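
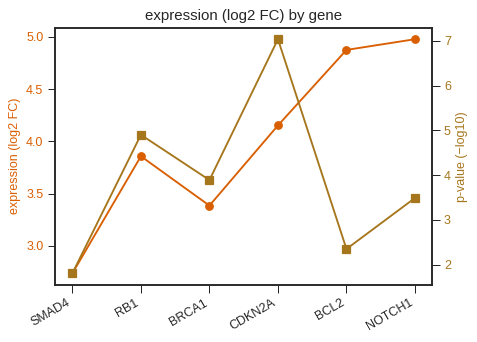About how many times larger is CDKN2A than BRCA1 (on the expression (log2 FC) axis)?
CDKN2A ≈ 4.2, BRCA1 ≈ 3.4; 4.2/3.4 ≈ 1.24.

≈ 1.24×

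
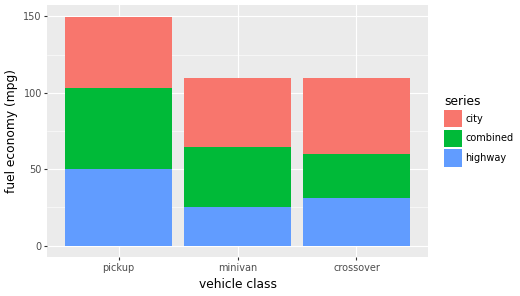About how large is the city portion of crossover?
≈ 40

city top ≈ 100, bottom ≈ 60; segment ≈ 40.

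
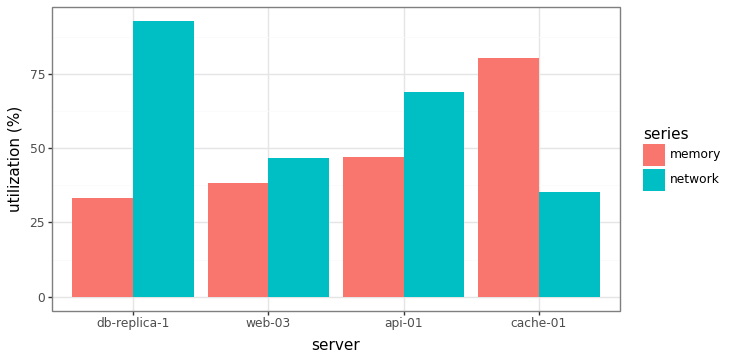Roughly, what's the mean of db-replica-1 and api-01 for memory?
(30 + 50) / 2 ≈ 40.

≈ 40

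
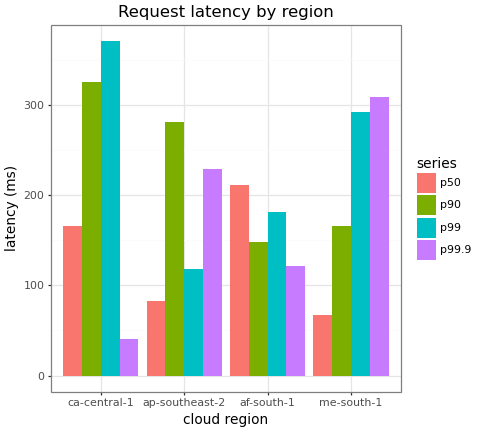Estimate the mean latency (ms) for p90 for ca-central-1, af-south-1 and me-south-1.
≈ 217

(350 + 150 + 150) / 3 ≈ 217.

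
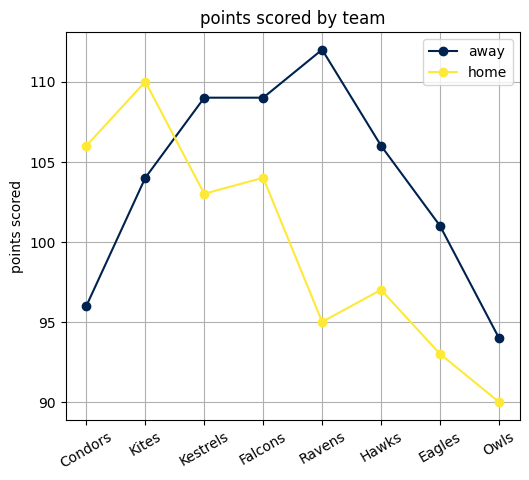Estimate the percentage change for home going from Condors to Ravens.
Condors ≈ 106, Ravens ≈ 96; (96 − 106) / 106 ≈ -9.4%.

≈ -9.4%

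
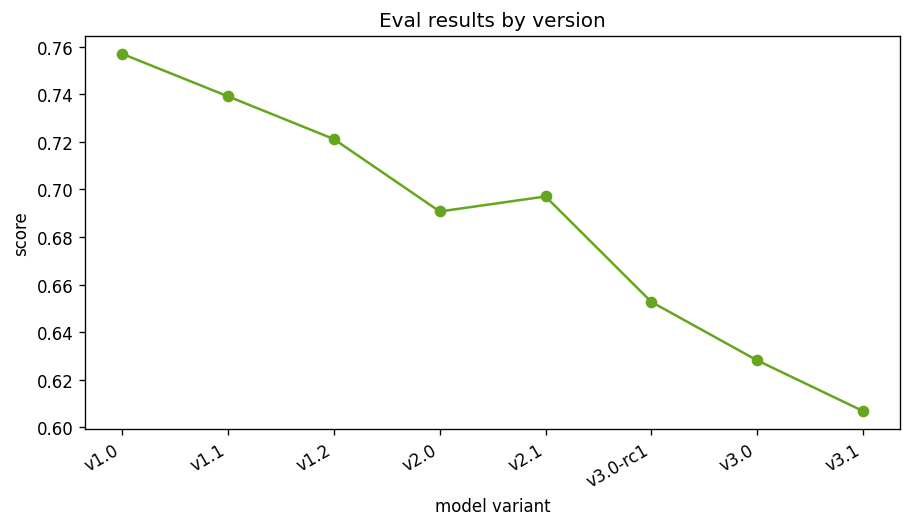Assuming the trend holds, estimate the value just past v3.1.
Last three: 0.66, 0.62, 0.60 → slope ≈ -0.03/step → next ≈ 0.57.

≈ 0.57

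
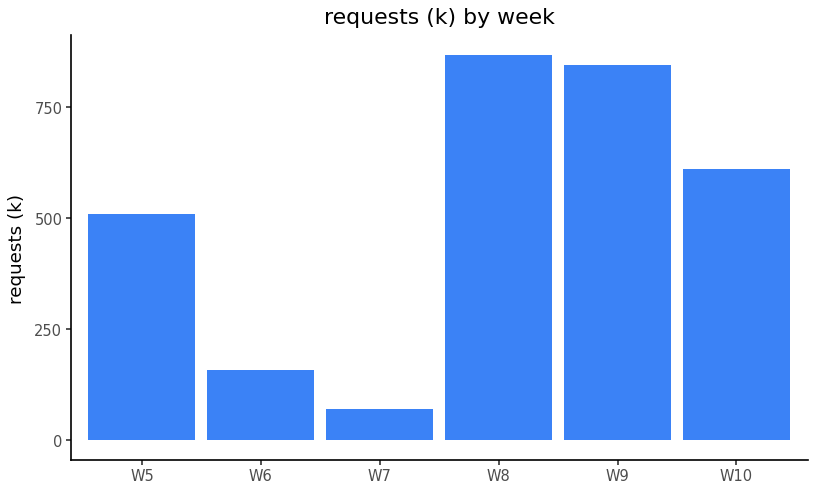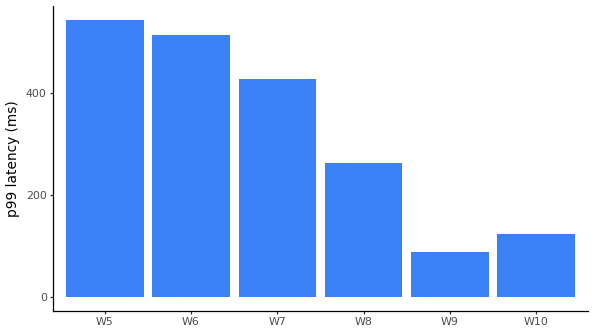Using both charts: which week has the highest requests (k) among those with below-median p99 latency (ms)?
Chart 2 median p99 latency (ms) ≈ 350; below-median weeks: W8, W9, W10. Among those, W8 has the highest requests (k) (≈ 900).

W8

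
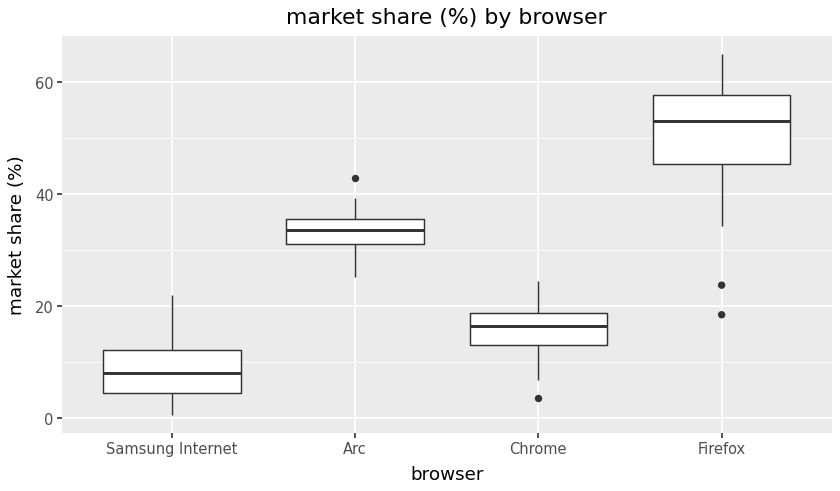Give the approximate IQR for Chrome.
Q3 ≈ 20, Q1 ≈ 15; IQR ≈ 5.

≈ 5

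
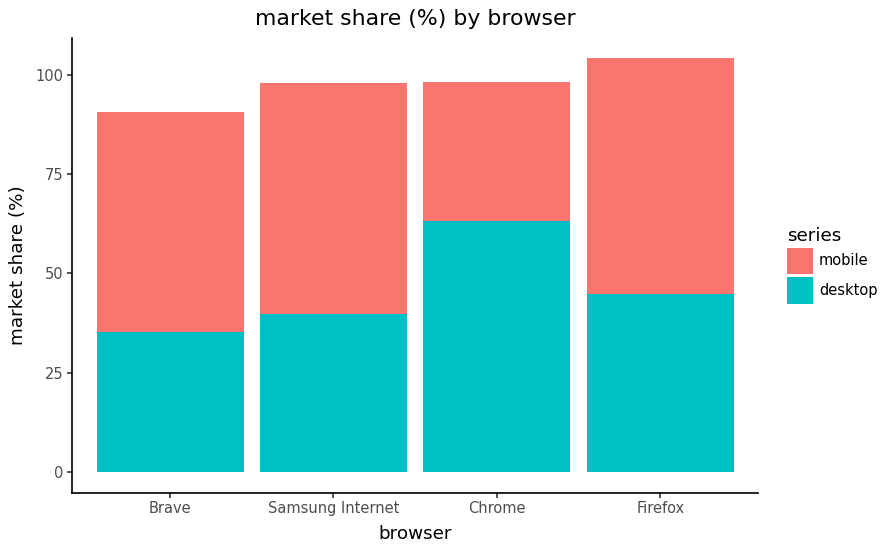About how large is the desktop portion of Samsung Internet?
≈ 40

desktop top ≈ 40, bottom ≈ 0; segment ≈ 40.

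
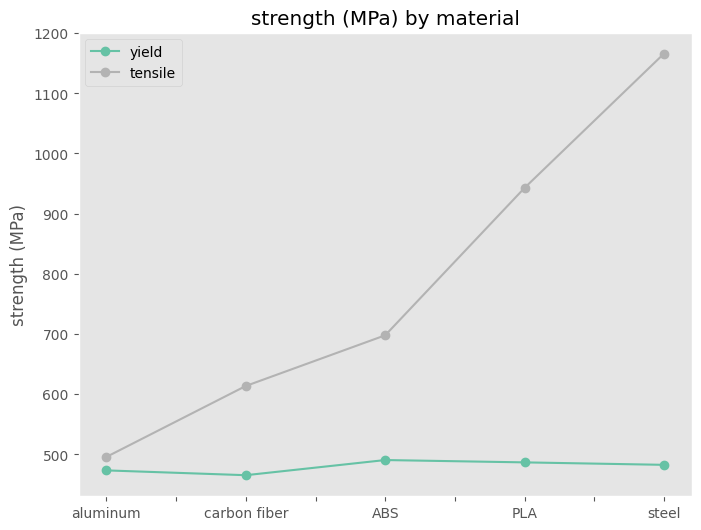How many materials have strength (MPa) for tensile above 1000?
Above 1000: steel.

1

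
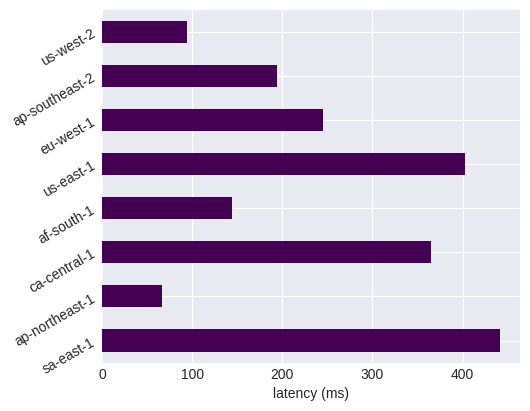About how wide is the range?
Max sa-east-1 ≈ 450, min ap-northeast-1 ≈ 50; range ≈ 400.

≈ 400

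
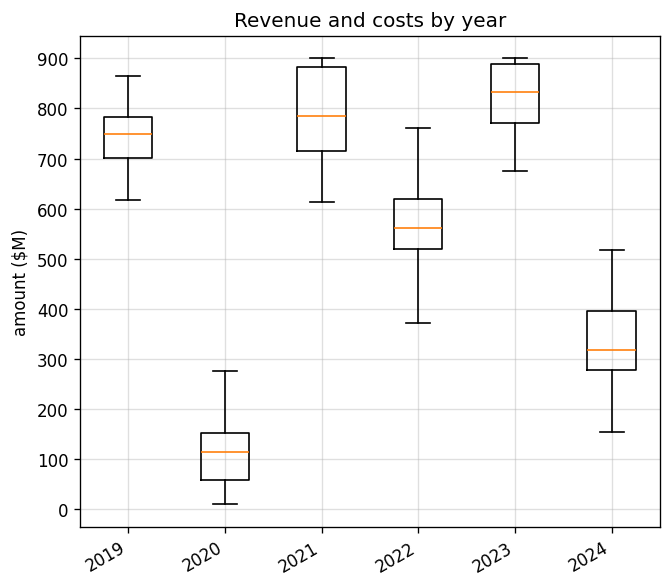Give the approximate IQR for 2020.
≈ 100

Q3 ≈ 200, Q1 ≈ 100; IQR ≈ 100.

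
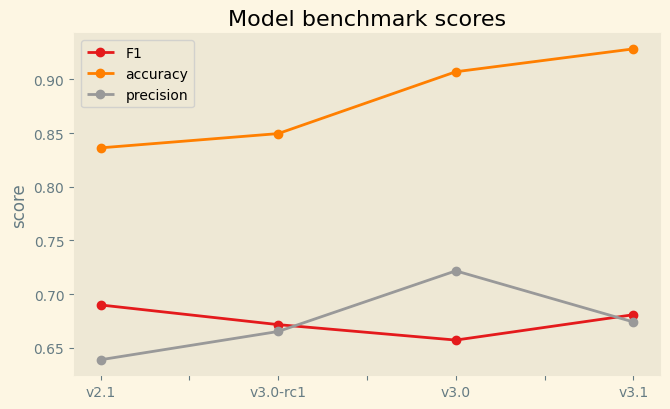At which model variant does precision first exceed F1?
v3.0-rc1: precision ≈ 0.65 vs F1 ≈ 0.65 (not yet); v3.0: precision ≈ 0.70 vs F1 ≈ 0.65 (first crossover).

v3.0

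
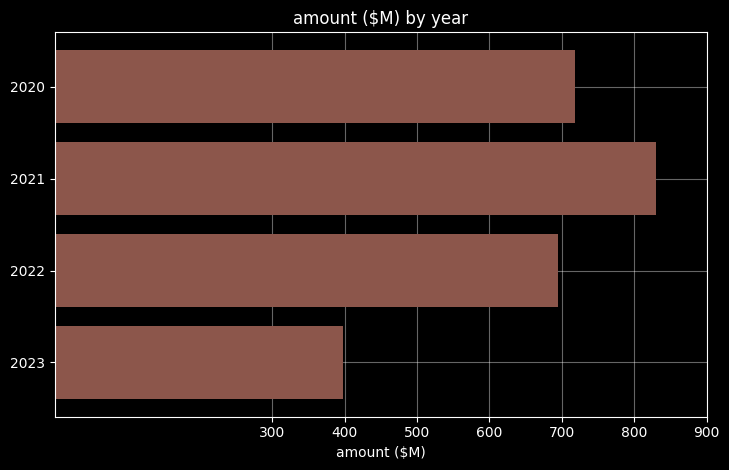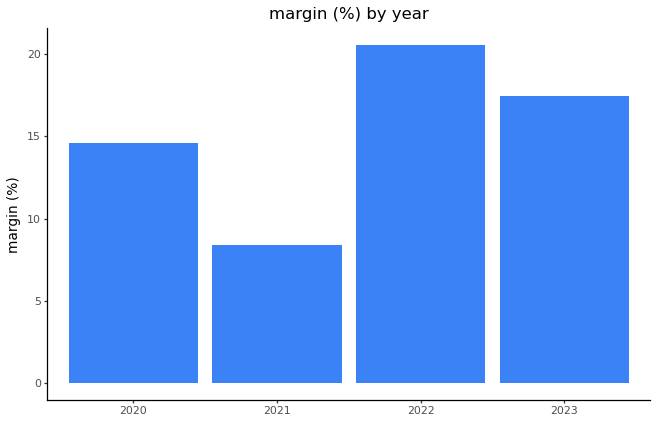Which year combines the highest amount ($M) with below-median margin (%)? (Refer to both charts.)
Chart 2 median margin (%) ≈ 16; below-median years: 2020, 2021. Among those, 2021 has the highest amount ($M) (≈ 800).

2021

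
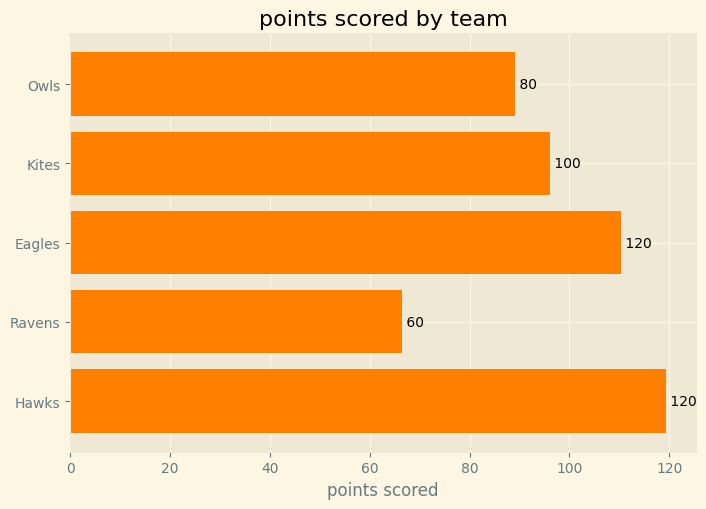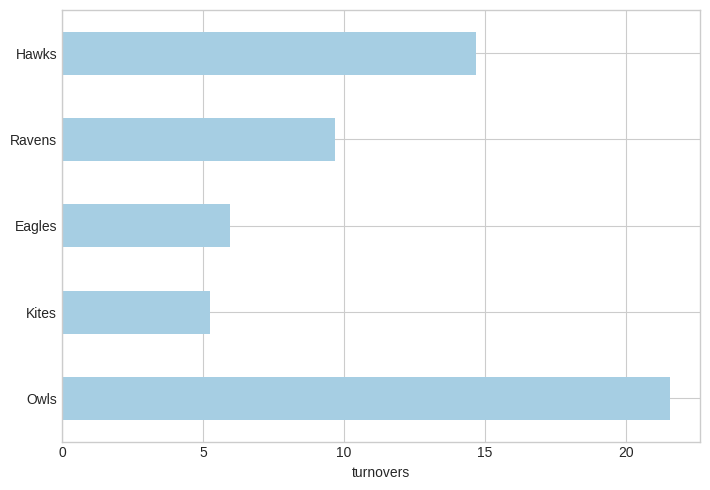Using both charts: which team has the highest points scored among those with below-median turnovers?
Eagles

Chart 2 median turnovers ≈ 10; below-median teams: Kites, Eagles. Among those, Eagles has the highest points scored (≈ 120).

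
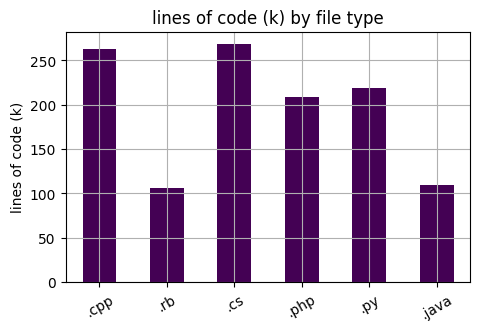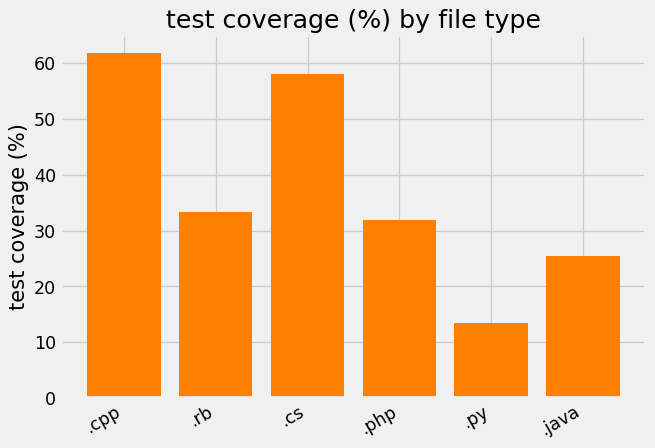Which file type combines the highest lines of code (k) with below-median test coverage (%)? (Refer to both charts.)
Chart 2 median test coverage (%) ≈ 30; below-median file types: .php, .py, .java. Among those, .py has the highest lines of code (k) (≈ 225).

.py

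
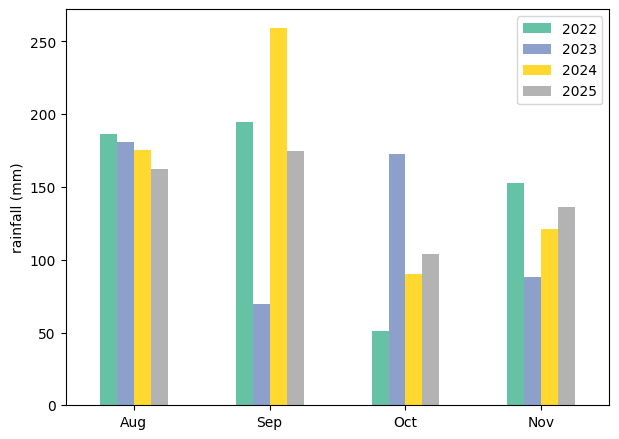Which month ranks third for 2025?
Top 4 for 2025: Sep ≈ 175, Aug ≈ 150, Nov ≈ 125, Oct ≈ 100.

Nov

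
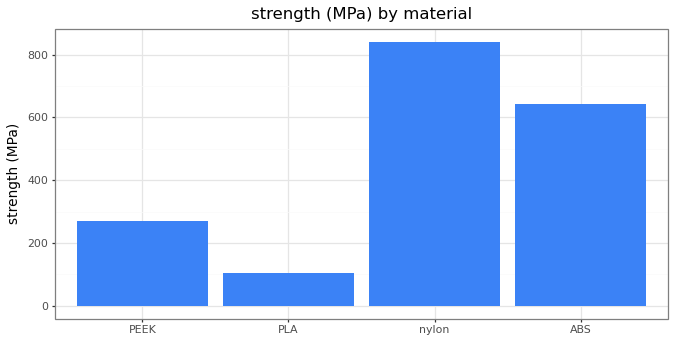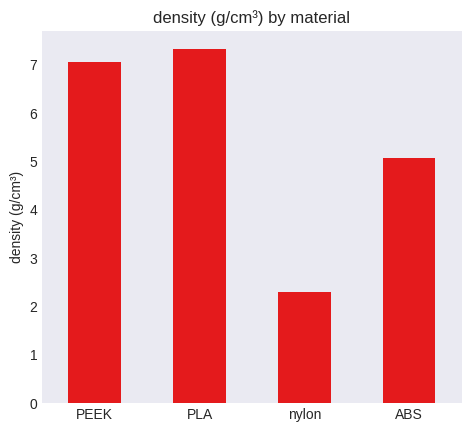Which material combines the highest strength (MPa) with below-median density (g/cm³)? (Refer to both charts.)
nylon

Chart 2 median density (g/cm³) ≈ 6; below-median materials: nylon, ABS. Among those, nylon has the highest strength (MPa) (≈ 800).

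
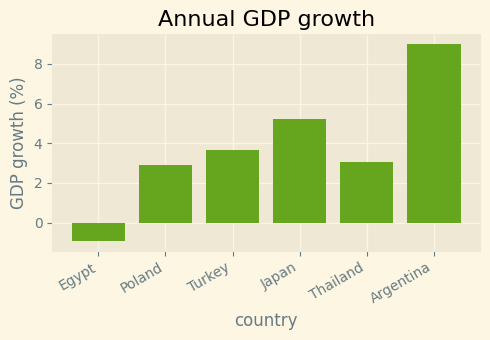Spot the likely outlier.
Argentina ≈ 9; the rest sit between ≈ -1 and ≈ 5.

Argentina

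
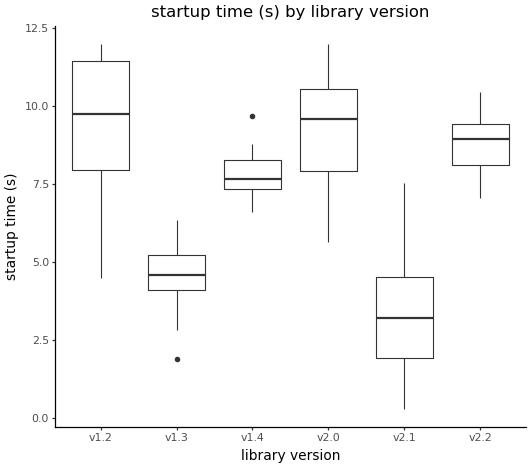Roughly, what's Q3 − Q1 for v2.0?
Q3 ≈ 11, Q1 ≈ 8; IQR ≈ 3.

≈ 3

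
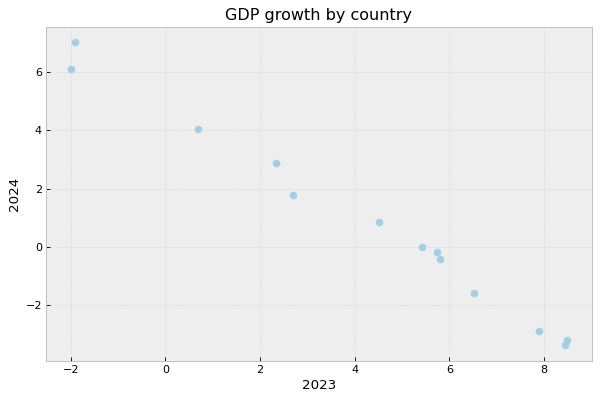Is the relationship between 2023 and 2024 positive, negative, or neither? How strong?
Points are negatively correlated; strong (|r| ≈ 1.0).

negative, strong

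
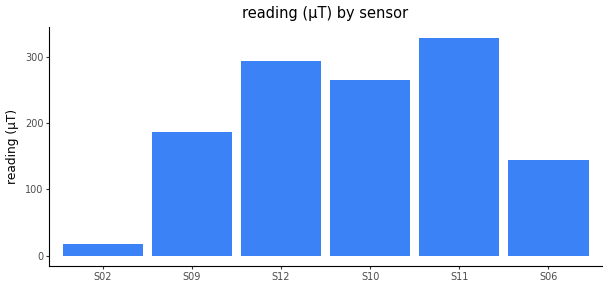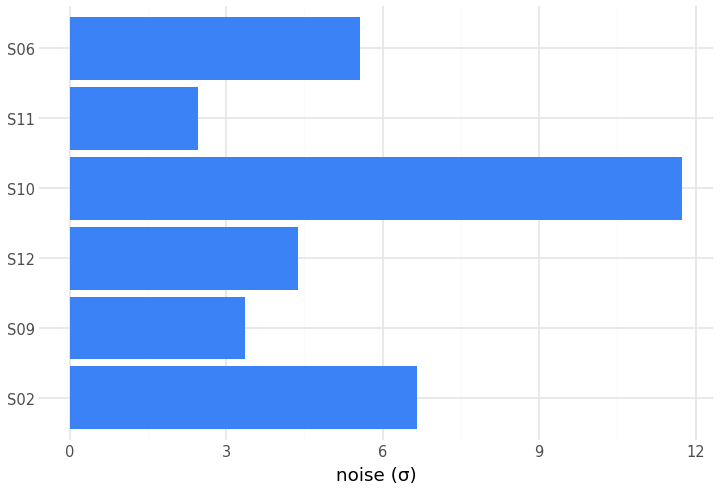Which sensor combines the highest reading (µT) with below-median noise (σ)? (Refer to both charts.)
Chart 2 median noise (σ) ≈ 4; below-median sensors: S09, S12, S11. Among those, S11 has the highest reading (µT) (≈ 350).

S11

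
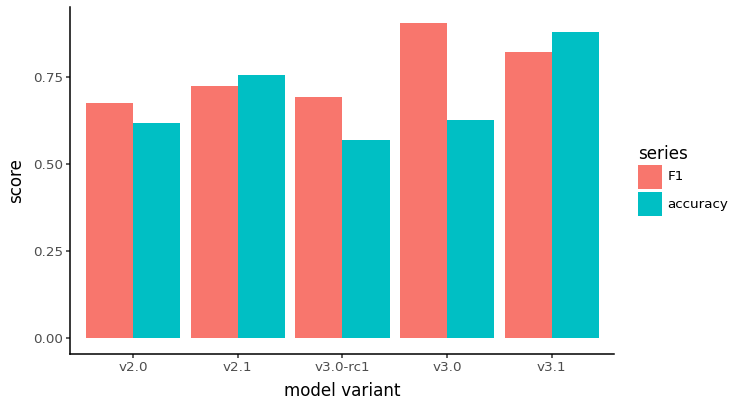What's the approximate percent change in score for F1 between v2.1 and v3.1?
≈ +14.3%

v2.1 ≈ 0.7, v3.1 ≈ 0.8; (0.8 − 0.7) / 0.7 ≈ +14.3%.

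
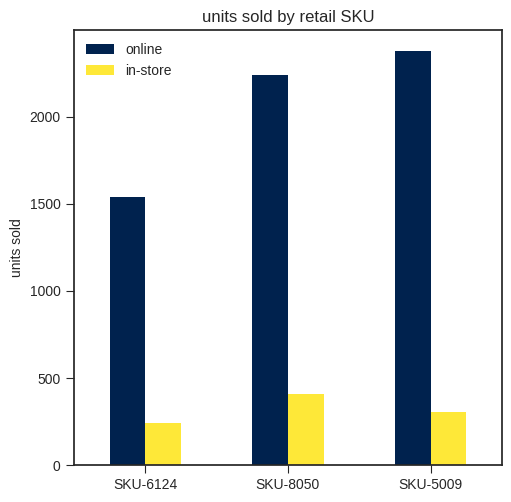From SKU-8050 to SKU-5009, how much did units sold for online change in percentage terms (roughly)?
≈ +9.1%

SKU-8050 ≈ 2200, SKU-5009 ≈ 2400; (2400 − 2200) / 2200 ≈ +9.1%.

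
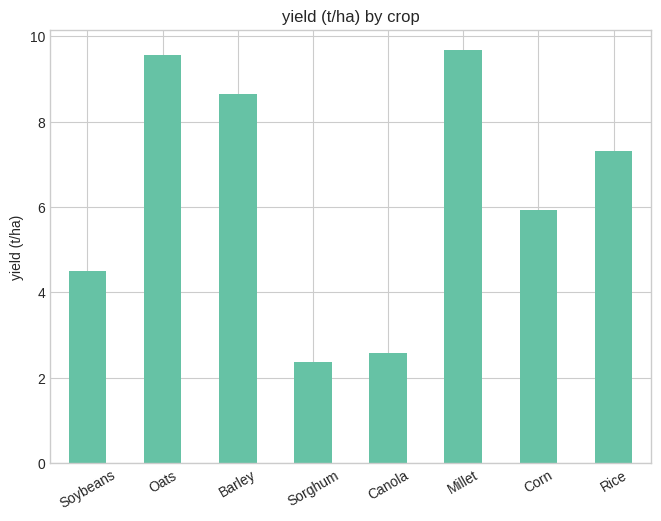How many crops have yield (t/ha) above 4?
Above 4: Soybeans, Oats, Barley, Millet, Corn, Rice.

6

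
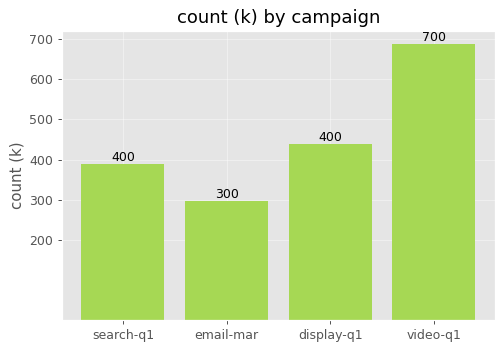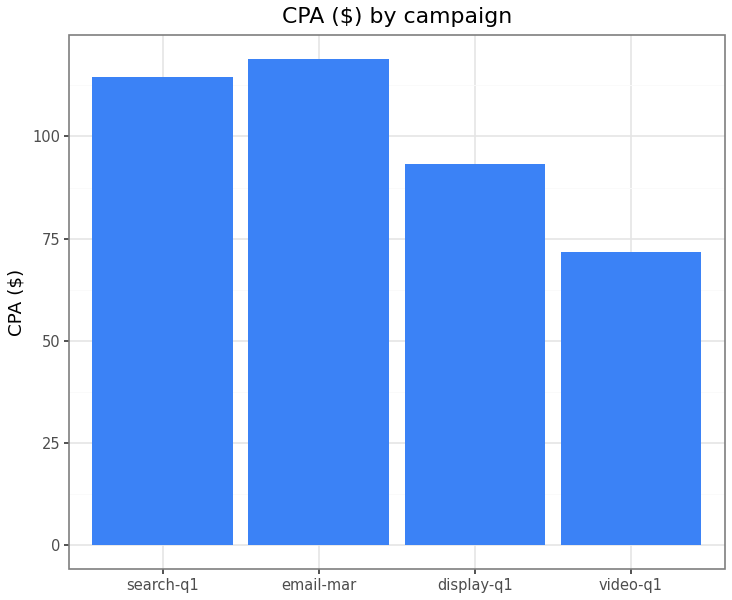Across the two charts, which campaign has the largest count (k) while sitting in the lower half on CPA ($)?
Chart 2 median CPA ($) ≈ 100; below-median campaigns: display-q1, video-q1. Among those, video-q1 has the highest count (k) (≈ 700).

video-q1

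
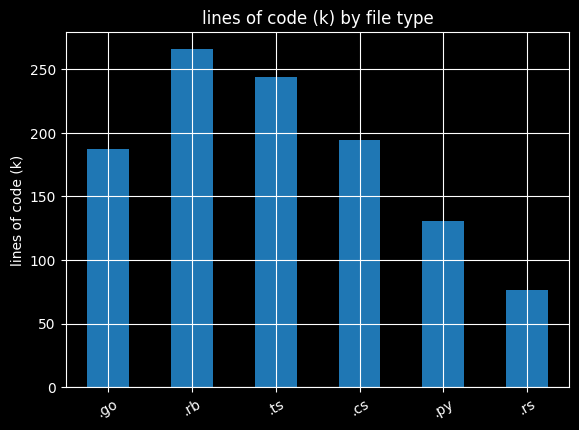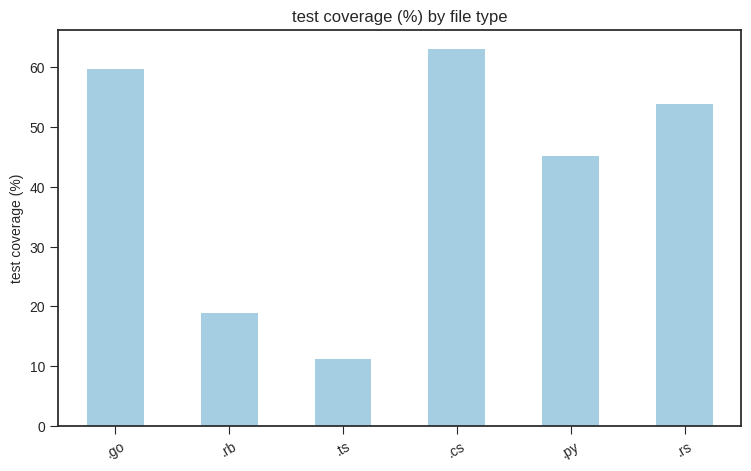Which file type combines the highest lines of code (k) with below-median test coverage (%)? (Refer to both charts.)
.rb

Chart 2 median test coverage (%) ≈ 50; below-median file types: .rb, .ts, .py. Among those, .rb has the highest lines of code (k) (≈ 275).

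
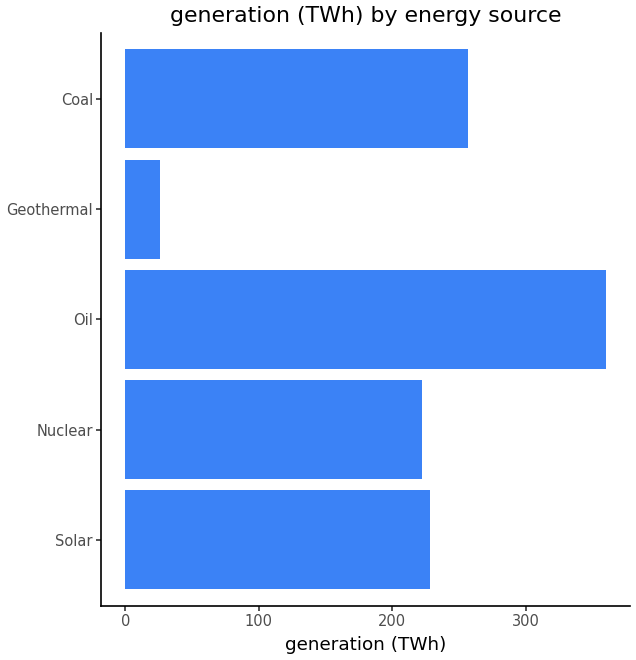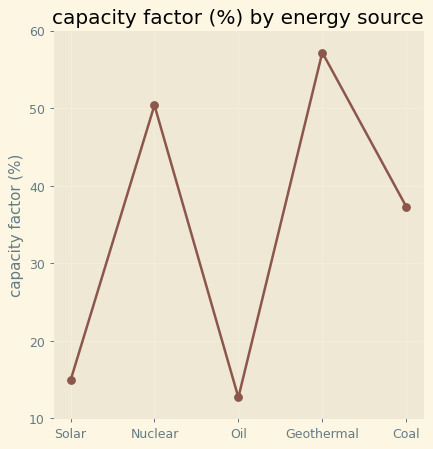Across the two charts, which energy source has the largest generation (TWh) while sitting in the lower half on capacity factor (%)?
Chart 2 median capacity factor (%) ≈ 40; below-median energy sources: Solar, Oil. Among those, Oil has the highest generation (TWh) (≈ 350).

Oil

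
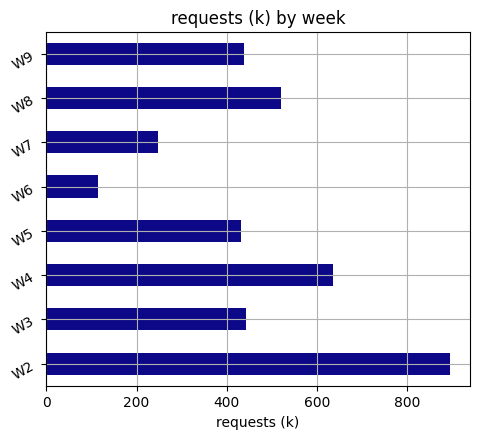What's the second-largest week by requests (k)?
Top 3: W2 ≈ 900, W4 ≈ 600, W8 ≈ 500.

W4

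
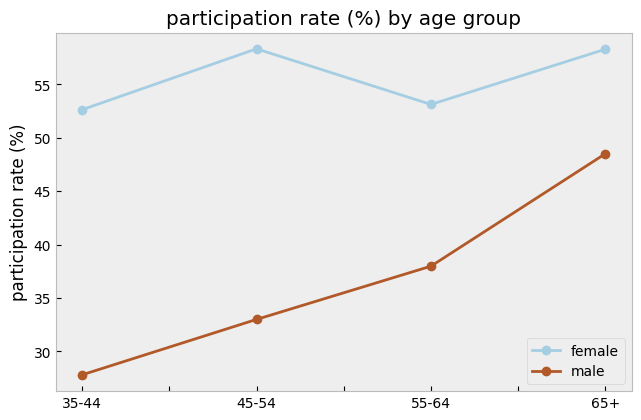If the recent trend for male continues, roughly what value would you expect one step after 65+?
Last three: 35, 40, 50 → slope ≈ 7.5/step → next ≈ 57.5.

≈ 57.5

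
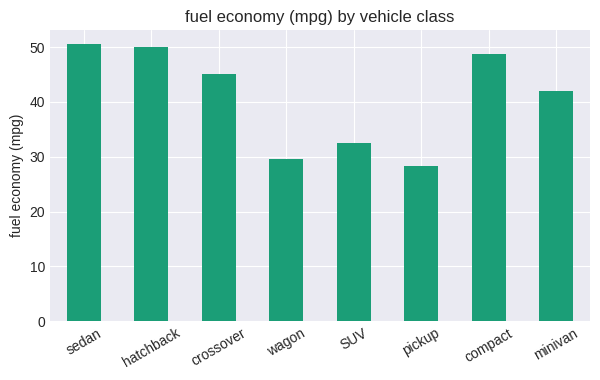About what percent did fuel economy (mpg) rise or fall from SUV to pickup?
SUV ≈ 35, pickup ≈ 30; (30 − 35) / 35 ≈ -14.3%.

≈ -14.3%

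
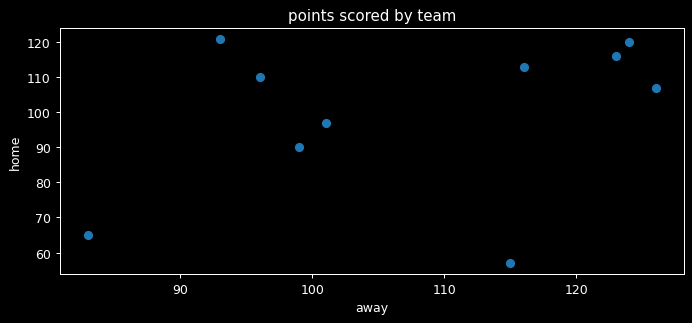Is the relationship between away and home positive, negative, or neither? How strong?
positive, weak

Points are positively correlated; weak (|r| ≈ 0.3).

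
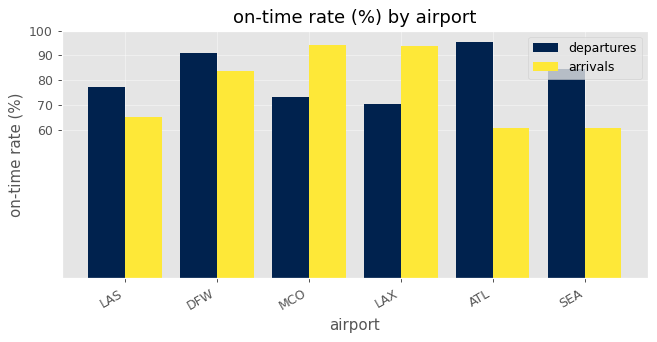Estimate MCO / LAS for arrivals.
≈ 1.5×

MCO ≈ 90, LAS ≈ 60; 90/60 ≈ 1.5.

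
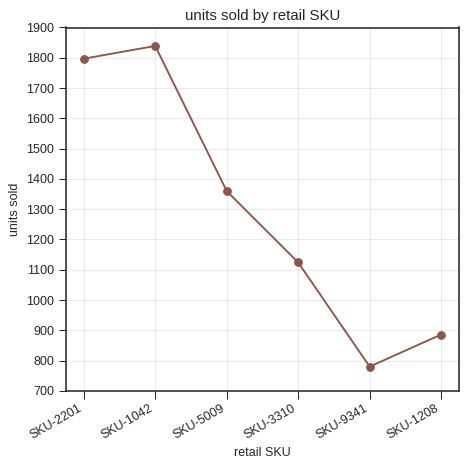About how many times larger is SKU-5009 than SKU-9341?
SKU-5009 ≈ 1400, SKU-9341 ≈ 800; 1400/800 ≈ 1.75.

≈ 1.75×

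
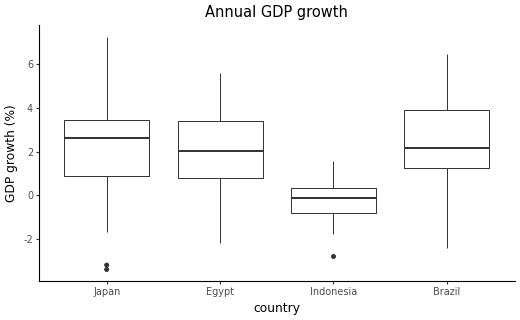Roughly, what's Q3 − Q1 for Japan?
≈ 2.4

Q3 ≈ 3.4, Q1 ≈ 1.0; IQR ≈ 2.4.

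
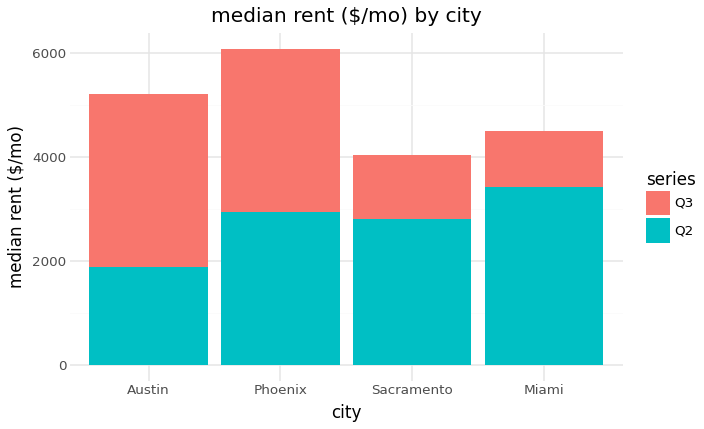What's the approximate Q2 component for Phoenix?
Q2 top ≈ 3000, bottom ≈ 0; segment ≈ 3000.

≈ 3000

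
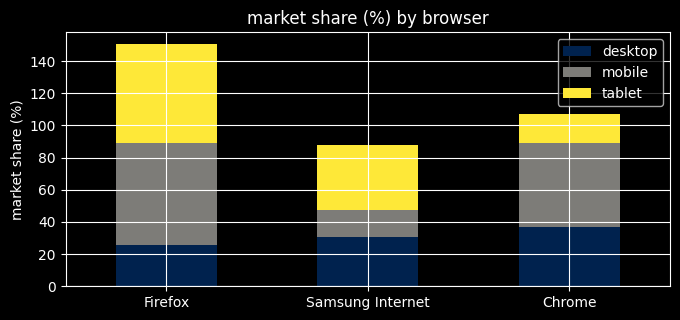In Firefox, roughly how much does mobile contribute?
mobile top ≈ 80, bottom ≈ 20; segment ≈ 60.

≈ 60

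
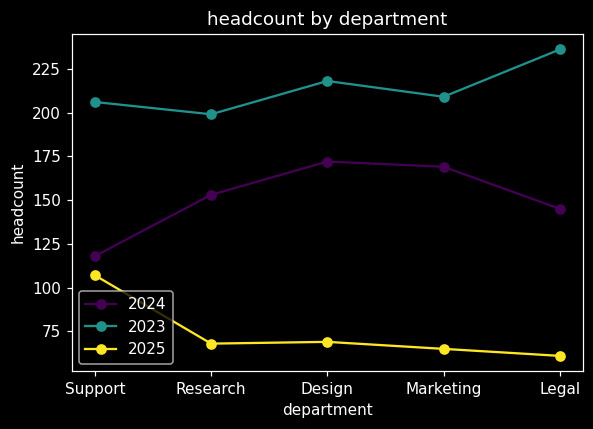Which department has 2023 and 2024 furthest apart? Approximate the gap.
Legal, ≈ 100

Legal: 2023 ≈ 240, 2024 ≈ 140 → gap ≈ 100. Next-largest (Support) is only ≈ 80.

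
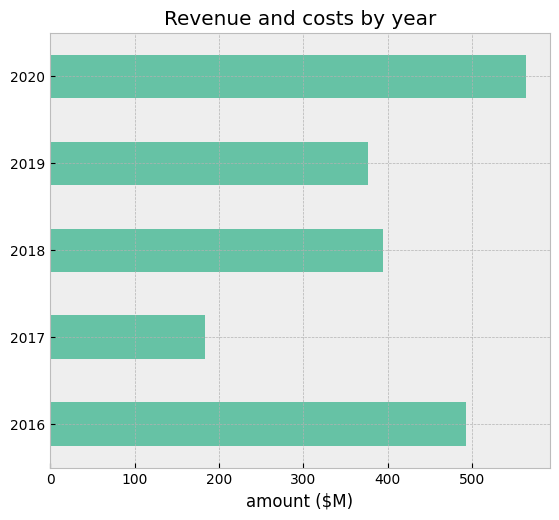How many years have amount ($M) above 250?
Above 250: 2016, 2018, 2019, 2020.

4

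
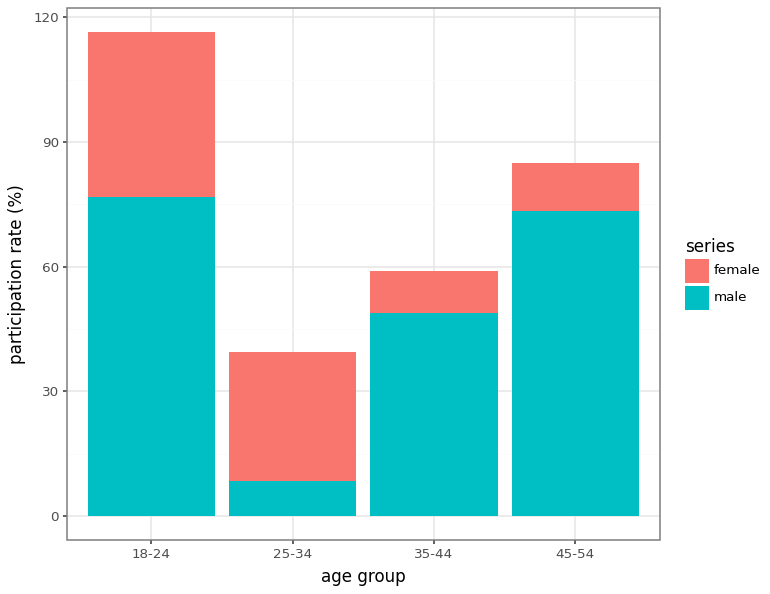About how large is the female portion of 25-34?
female top ≈ 40, bottom ≈ 10; segment ≈ 30.

≈ 30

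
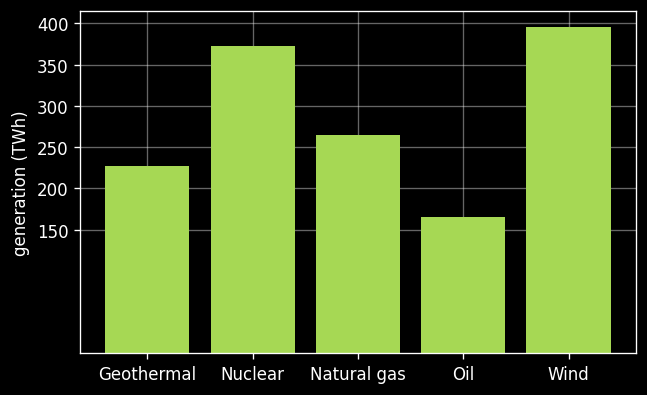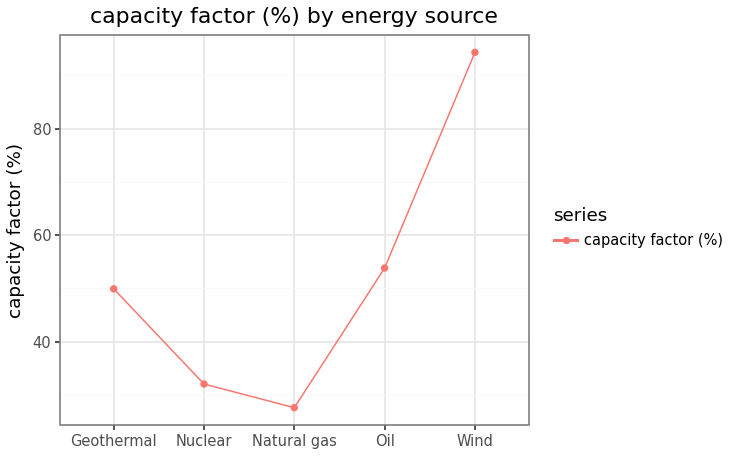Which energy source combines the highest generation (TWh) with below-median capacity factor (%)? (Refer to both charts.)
Chart 2 median capacity factor (%) ≈ 50; below-median energy sources: Nuclear, Natural gas. Among those, Nuclear has the highest generation (TWh) (≈ 350).

Nuclear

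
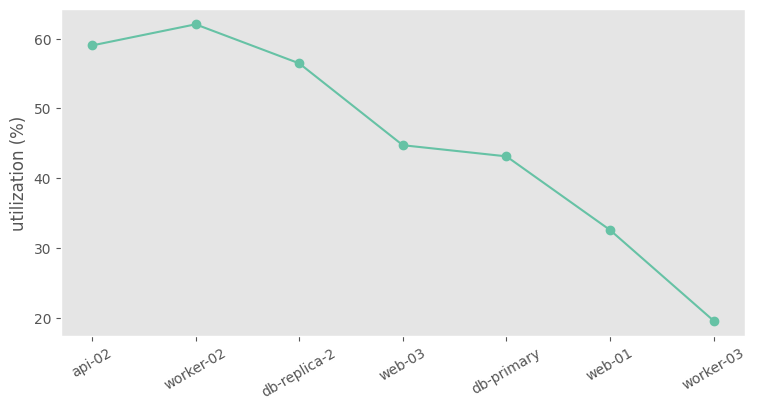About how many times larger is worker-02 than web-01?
worker-02 ≈ 60, web-01 ≈ 35; 60/35 ≈ 1.71.

≈ 1.71×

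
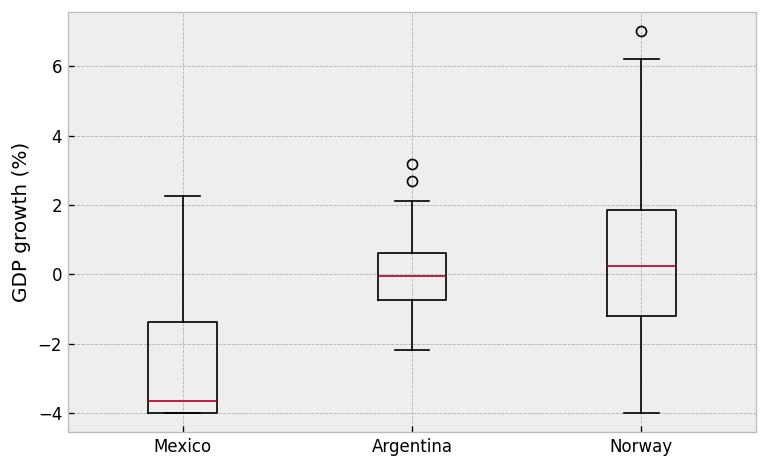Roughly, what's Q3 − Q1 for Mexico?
Q3 ≈ -1.5, Q1 ≈ -4.0; IQR ≈ 2.5.

≈ 2.5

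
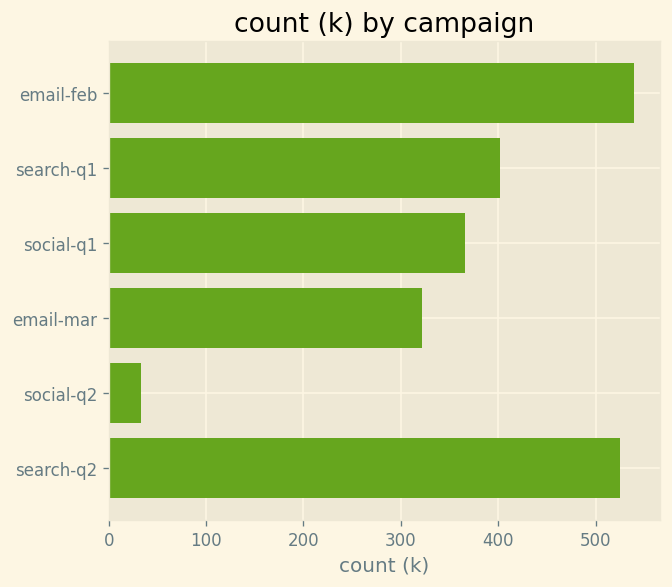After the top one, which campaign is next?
search-q2

Top 3: email-feb ≈ 550, search-q2 ≈ 500, search-q1 ≈ 400.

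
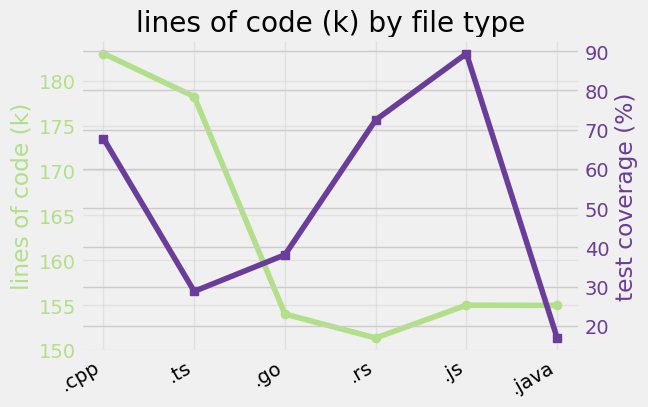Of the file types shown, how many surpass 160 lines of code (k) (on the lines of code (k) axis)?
Above 160: .cpp, .ts.

2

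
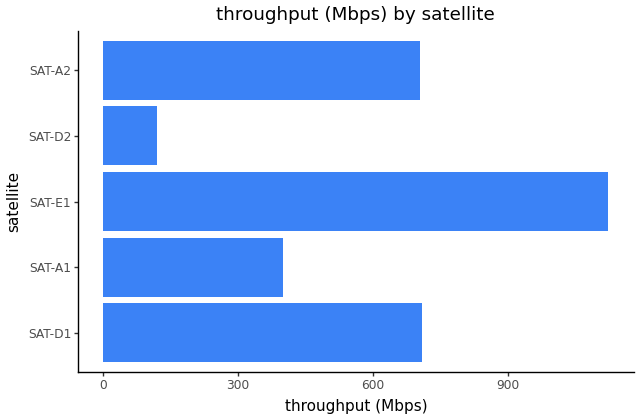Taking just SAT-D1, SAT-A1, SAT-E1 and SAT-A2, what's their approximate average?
(700 + 400 + 1100 + 700) / 4 ≈ 725.

≈ 725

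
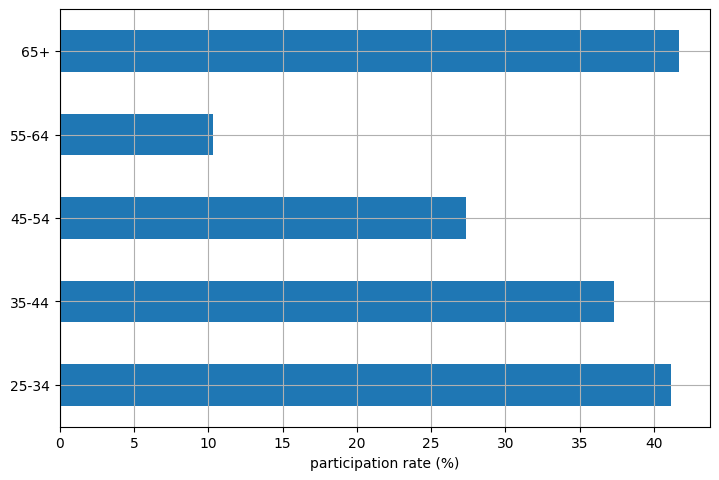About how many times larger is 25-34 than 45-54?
≈ 1.6×

25-34 ≈ 40, 45-54 ≈ 25; 40/25 ≈ 1.6.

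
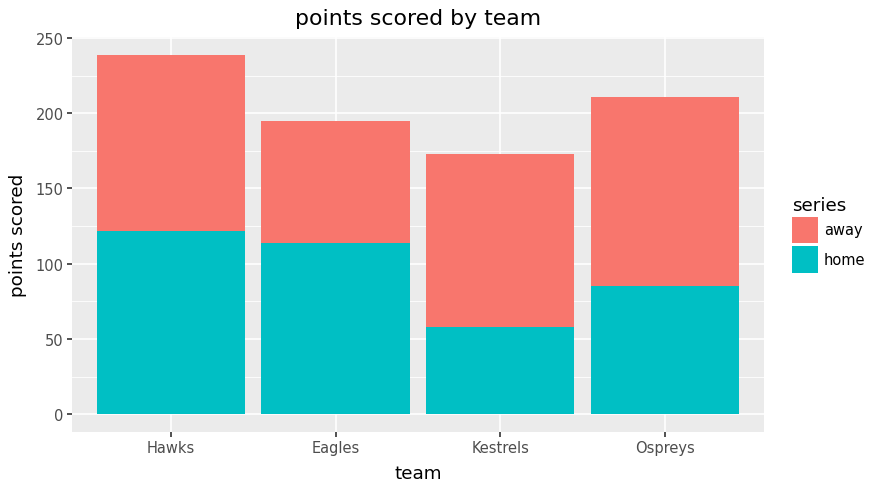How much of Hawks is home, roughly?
home top ≈ 120, bottom ≈ 0; segment ≈ 120.

≈ 120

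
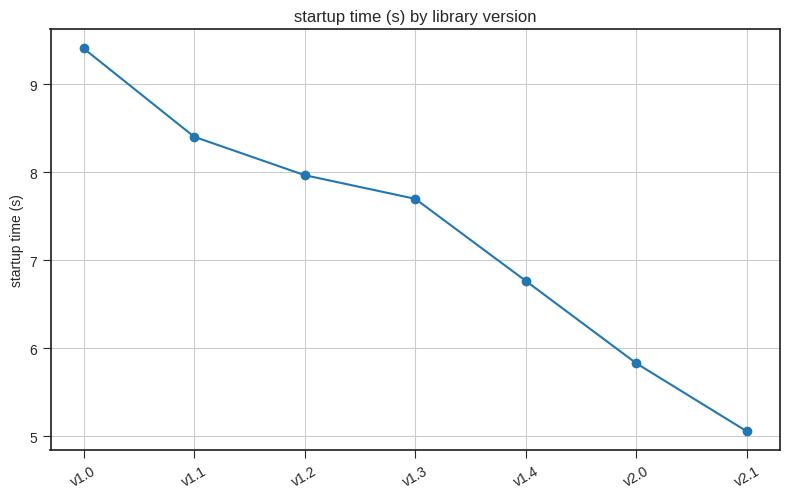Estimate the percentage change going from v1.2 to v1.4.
v1.2 ≈ 8.0, v1.4 ≈ 7.0; (7.0 − 8.0) / 8.0 ≈ -12.5%.

≈ -12.5%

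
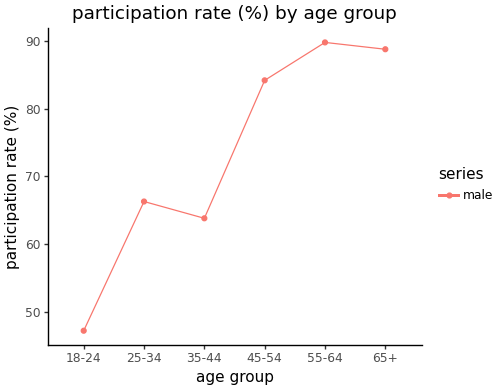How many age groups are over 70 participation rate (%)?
3

Above 70: 45-54, 55-64, 65+.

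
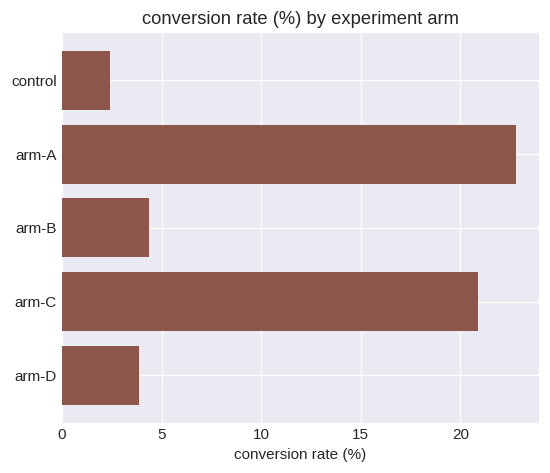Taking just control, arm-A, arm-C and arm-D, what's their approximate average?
(2 + 22 + 20 + 4) / 4 ≈ 12.

≈ 12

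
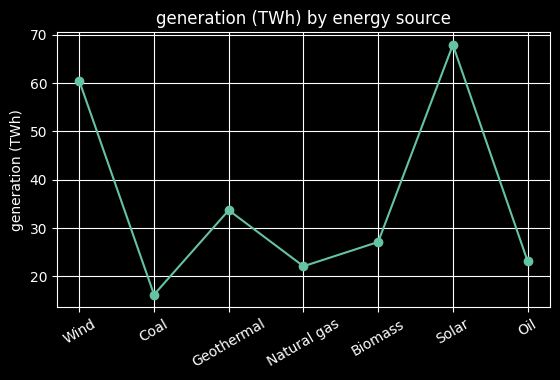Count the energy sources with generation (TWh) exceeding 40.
Above 40: Wind, Solar.

2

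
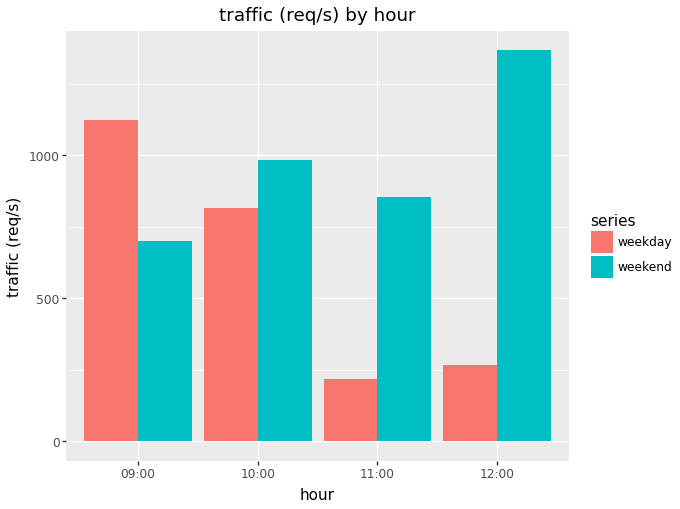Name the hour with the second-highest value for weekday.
10:00

Top 3 for weekday: 09:00 ≈ 1200, 10:00 ≈ 800, 12:00 ≈ 200.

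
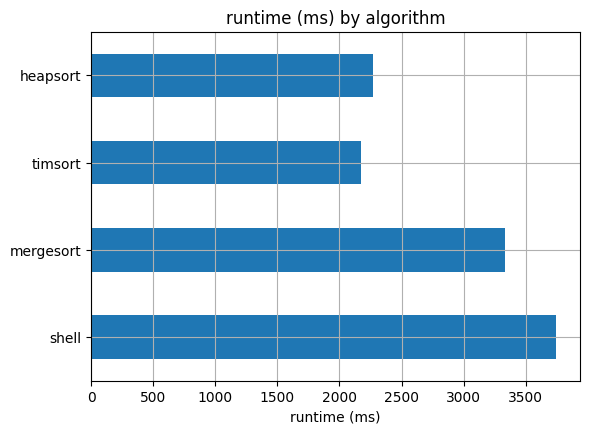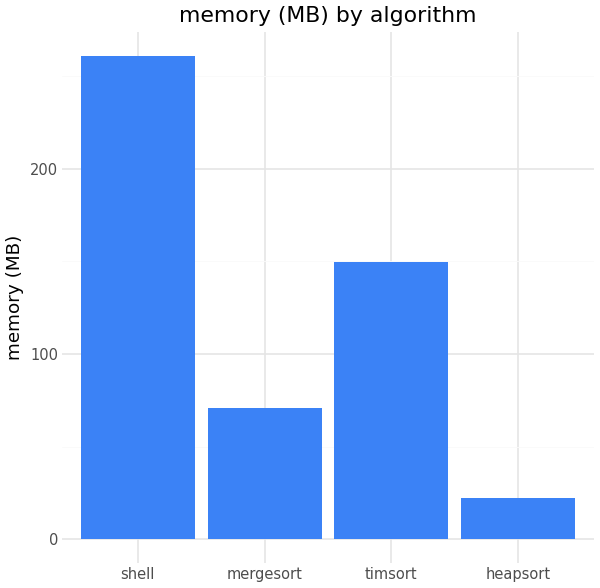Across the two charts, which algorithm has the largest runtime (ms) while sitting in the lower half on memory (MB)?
mergesort

Chart 2 median memory (MB) ≈ 100; below-median algorithms: mergesort, heapsort. Among those, mergesort has the highest runtime (ms) (≈ 3500).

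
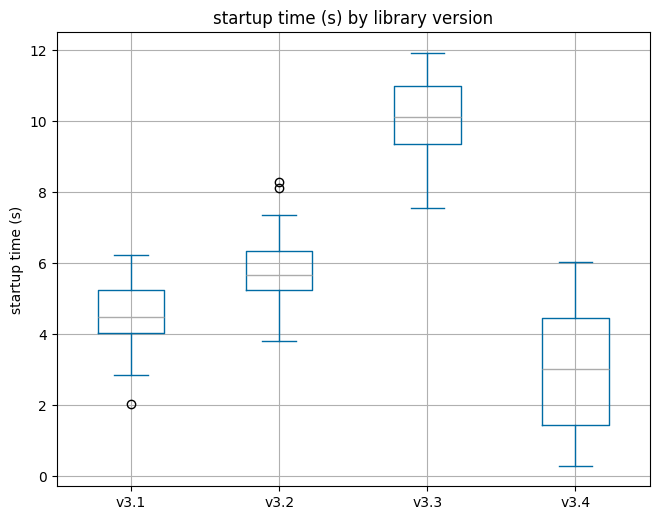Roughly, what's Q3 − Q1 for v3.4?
Q3 ≈ 4, Q1 ≈ 1; IQR ≈ 3.

≈ 3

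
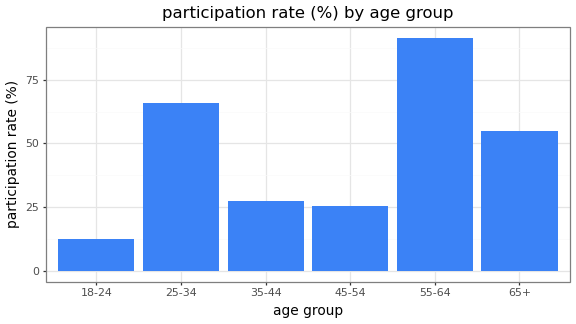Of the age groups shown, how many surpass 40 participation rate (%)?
3

Above 40: 25-34, 55-64, 65+.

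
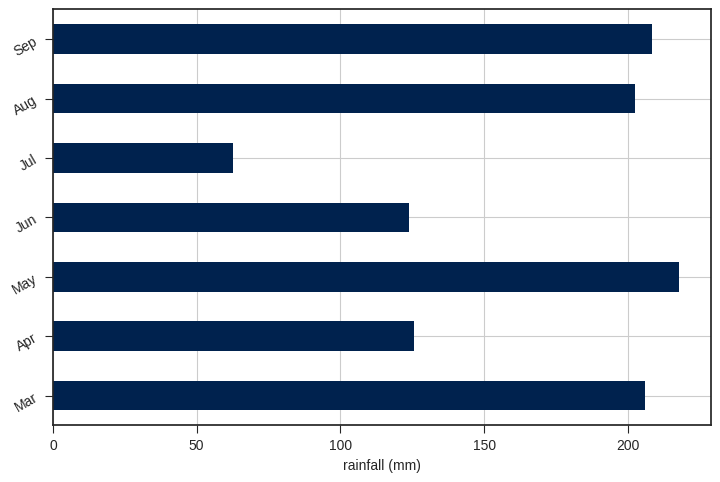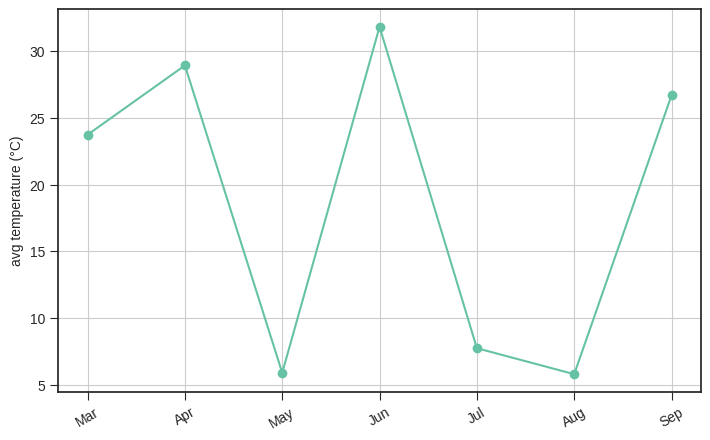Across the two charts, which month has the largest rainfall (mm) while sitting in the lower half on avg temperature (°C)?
Chart 2 median avg temperature (°C) ≈ 25; below-median months: May, Jul, Aug. Among those, May has the highest rainfall (mm) (≈ 220).

May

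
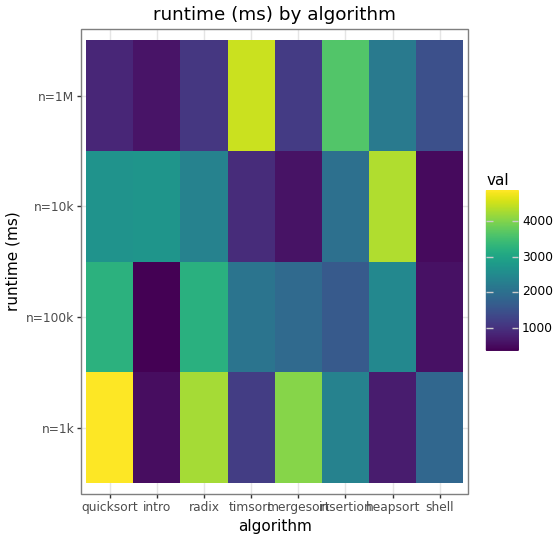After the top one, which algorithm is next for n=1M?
insertion

Top 3 for n=1M: timsort ≈ 4500, insertion ≈ 3500, heapsort ≈ 2000.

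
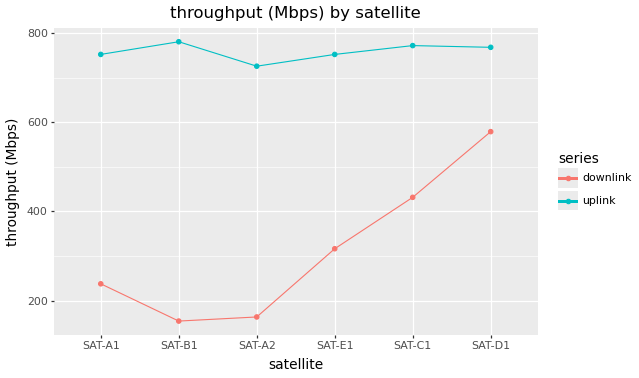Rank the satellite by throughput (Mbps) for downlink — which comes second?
Top 3 for downlink: SAT-D1 ≈ 600, SAT-C1 ≈ 400, SAT-E1 ≈ 300.

SAT-C1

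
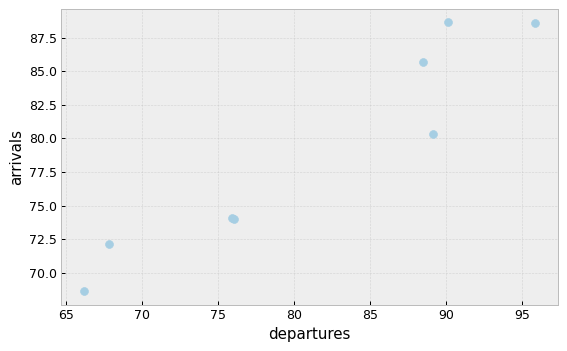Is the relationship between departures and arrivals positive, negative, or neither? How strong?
positive, strong

Points are positively correlated; strong (|r| ≈ 1.0).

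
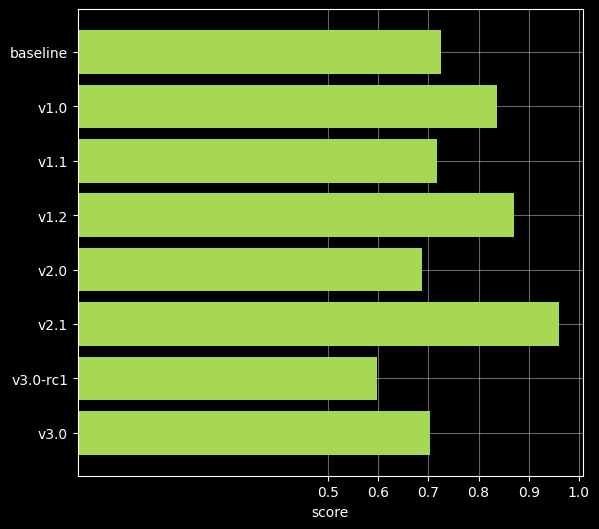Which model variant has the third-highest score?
v1.0

Top 4: v2.1 ≈ 1.0, v1.2 ≈ 0.9, v1.0 ≈ 0.8, baseline ≈ 0.7.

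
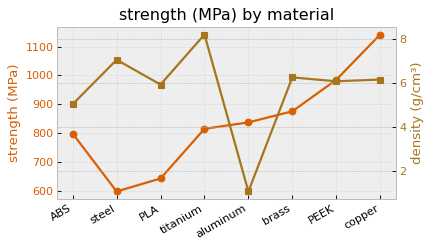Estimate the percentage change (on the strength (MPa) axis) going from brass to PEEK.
≈ +11.1%

brass ≈ 900, PEEK ≈ 1000; (1000 − 900) / 900 ≈ +11.1%.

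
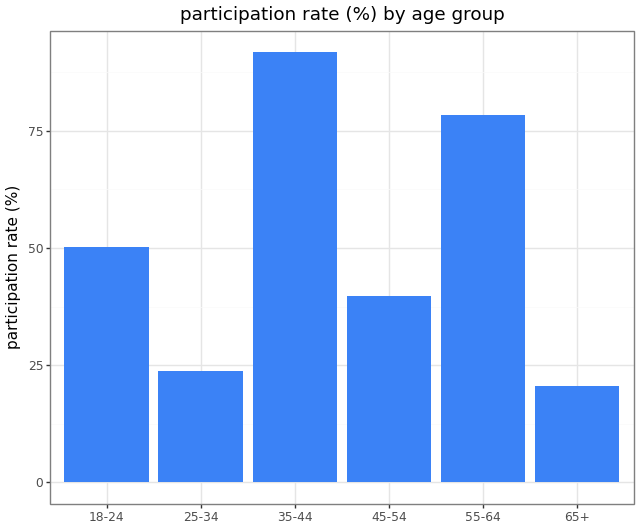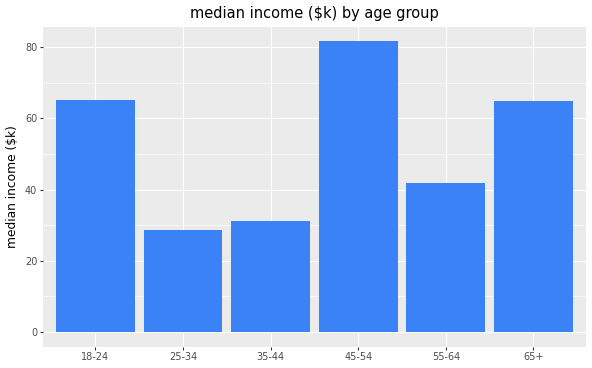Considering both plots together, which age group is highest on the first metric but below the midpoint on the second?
Chart 2 median median income ($k) ≈ 50; below-median age groups: 25-34, 35-44, 55-64. Among those, 35-44 has the highest participation rate (%) (≈ 90).

35-44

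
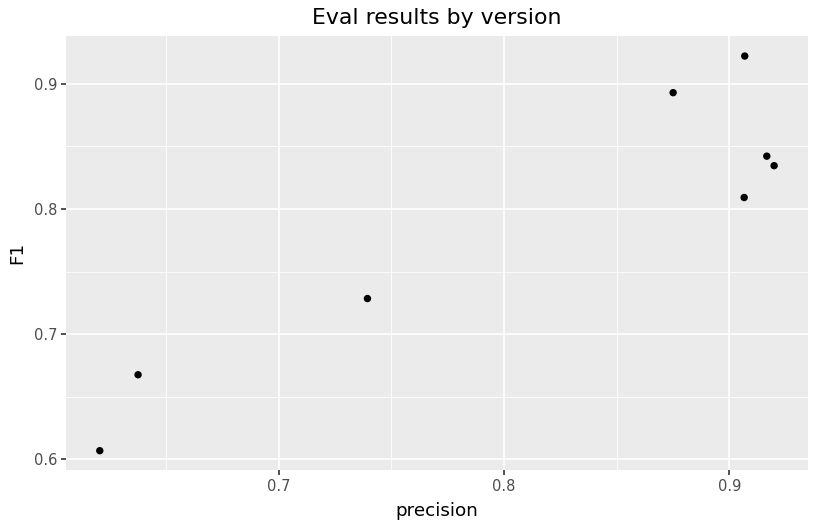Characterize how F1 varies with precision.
positive, strong

Points are positively correlated; strong (|r| ≈ 0.9).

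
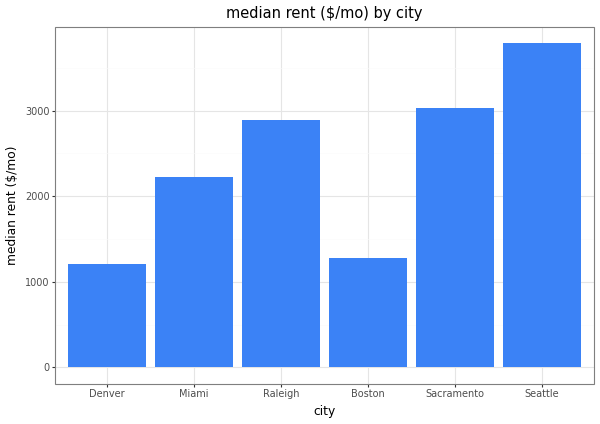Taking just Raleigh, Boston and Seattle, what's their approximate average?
≈ 2833

(3000 + 1500 + 4000) / 3 ≈ 2833.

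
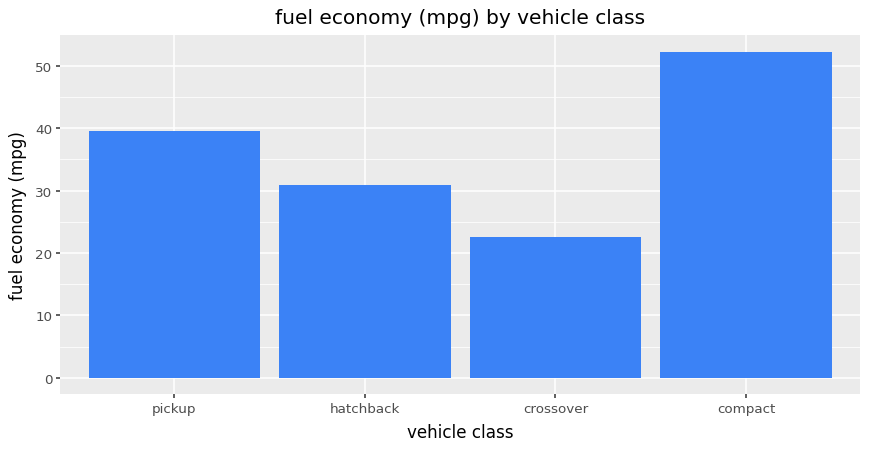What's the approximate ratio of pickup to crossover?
≈ 1.6×

pickup ≈ 40, crossover ≈ 25; 40/25 ≈ 1.6.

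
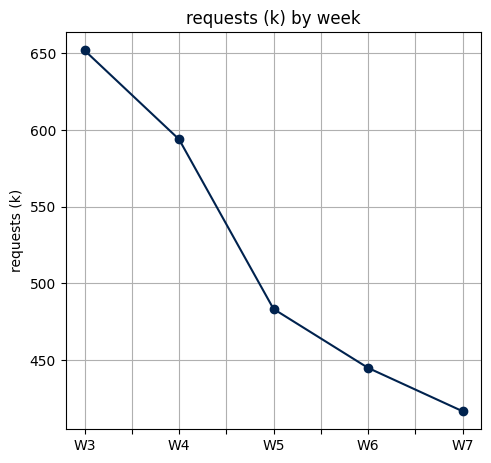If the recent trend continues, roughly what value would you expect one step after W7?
Last three: 480, 440, 420 → slope ≈ -30/step → next ≈ 390.

≈ 390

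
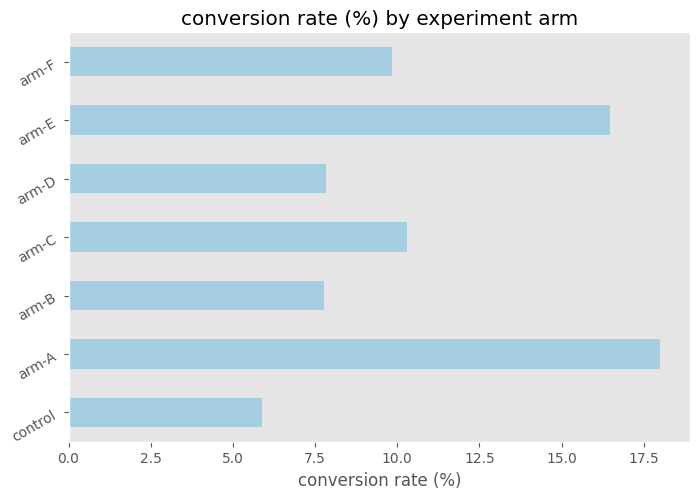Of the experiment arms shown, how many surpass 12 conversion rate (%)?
Above 12: arm-A, arm-E.

2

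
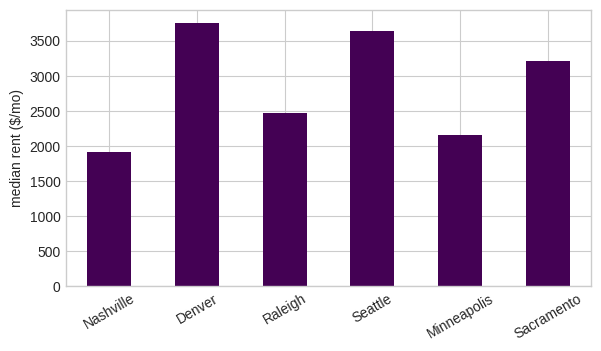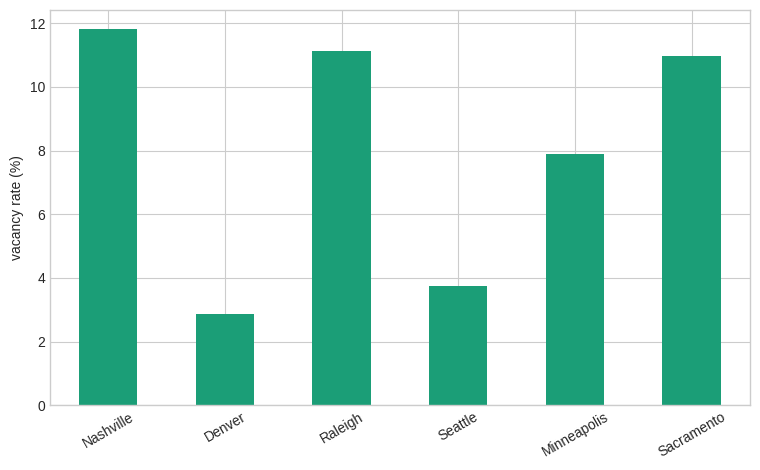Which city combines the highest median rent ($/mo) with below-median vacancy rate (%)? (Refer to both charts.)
Chart 2 median vacancy rate (%) ≈ 10; below-median cities: Denver, Seattle, Minneapolis. Among those, Denver has the highest median rent ($/mo) (≈ 4000).

Denver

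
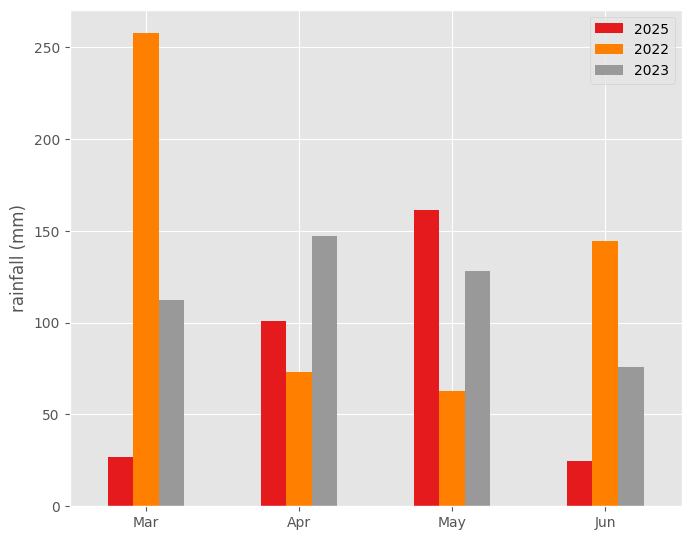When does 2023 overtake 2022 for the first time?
Apr

Mar: 2023 ≈ 100 vs 2022 ≈ 250 (not yet); Apr: 2023 ≈ 150 vs 2022 ≈ 75 (first crossover).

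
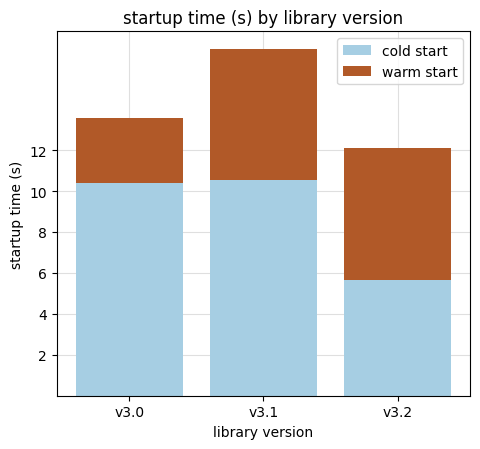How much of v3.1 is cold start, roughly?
≈ 10

cold start top ≈ 10, bottom ≈ 0; segment ≈ 10.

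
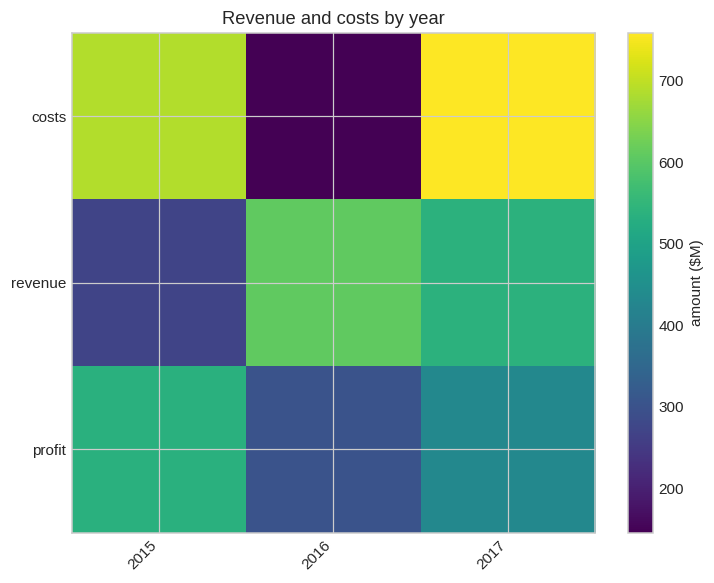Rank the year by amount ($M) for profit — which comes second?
2017

Top 3 for profit: 2015 ≈ 500, 2017 ≈ 400, 2016 ≈ 300.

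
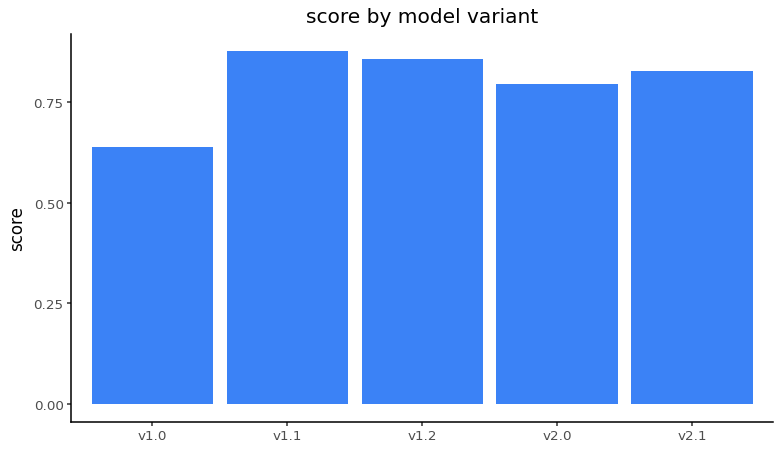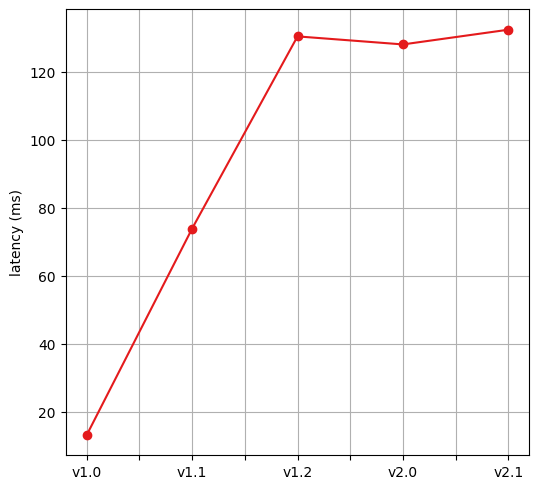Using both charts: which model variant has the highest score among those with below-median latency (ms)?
v1.1

Chart 2 median latency (ms) ≈ 120; below-median model variants: v1.0, v1.1. Among those, v1.1 has the highest score (≈ 0.9).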